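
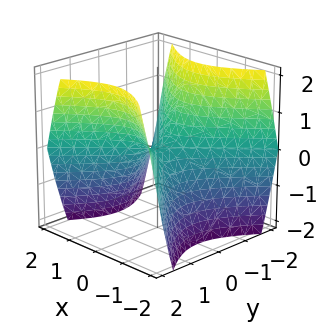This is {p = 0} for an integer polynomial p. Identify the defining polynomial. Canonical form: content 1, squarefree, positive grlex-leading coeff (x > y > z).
(a) The degree is 2 — a hyperbolic paraboloid; a quadric.
(b) Symmetries: it's symmetric under x → −x, forcing even powers of x; it's symmetric under y → −y, forcing even powers of y.
(c) Observable constraints: it meets the x-axis at x = 0 (among the integer gridlines); it crosses the y-axis at the gridline y = 0.
(d) Solving for integer coefficients yields p as stated.

x^2 - y^2 + z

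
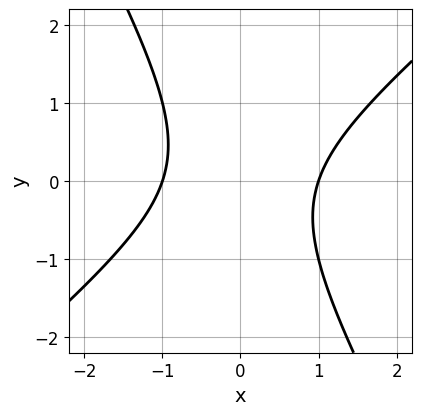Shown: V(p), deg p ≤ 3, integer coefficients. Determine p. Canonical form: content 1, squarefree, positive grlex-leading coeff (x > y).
3*x^2 - 2*x*y - 2*y^2 - 3

First, deg p = 2.
Then, checking where it meets the axes: the x-axis gridline crossings are at x ∈ {-1, 1}; it misses every integer gridline on the y-axis.
Finally, putting this together gives p.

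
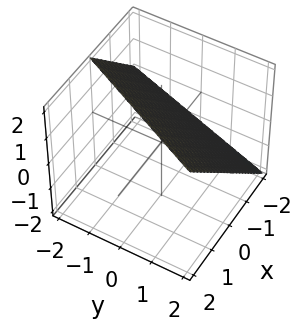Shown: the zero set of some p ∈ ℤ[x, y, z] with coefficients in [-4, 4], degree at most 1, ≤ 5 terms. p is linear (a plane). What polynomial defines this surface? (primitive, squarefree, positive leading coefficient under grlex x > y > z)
First, deg p = 1. The surface is flat (a plane).
Then, from the visible intercepts: it meets the y-axis at y = 2 (among the integer gridlines); it meets the x-axis at x = -1 (among the integer gridlines); one z-axis crossing is at z = 1.
Finally, matching integer coefficients to the picture gives p.

2*x - y - 2*z + 2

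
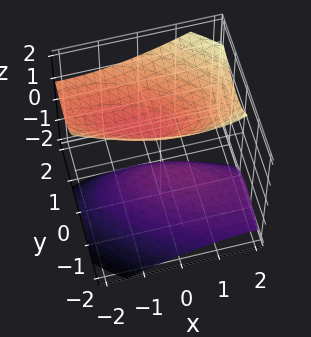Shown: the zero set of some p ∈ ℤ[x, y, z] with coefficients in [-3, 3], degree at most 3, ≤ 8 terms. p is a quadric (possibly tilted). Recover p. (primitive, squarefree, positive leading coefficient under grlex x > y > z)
I count 2 distinct pieces.
deg p = 2.
Against the integer gridlines: it misses every integer gridline on the y-axis; the surface avoids every integer x-axis point in the box.
Matching integer coefficients to the picture gives p.

x^2 + 2*x*y + 3*y^2 - 3*y*z - 2*z^2 + 1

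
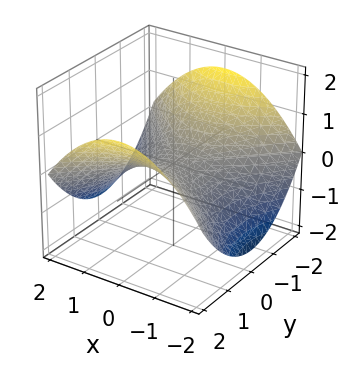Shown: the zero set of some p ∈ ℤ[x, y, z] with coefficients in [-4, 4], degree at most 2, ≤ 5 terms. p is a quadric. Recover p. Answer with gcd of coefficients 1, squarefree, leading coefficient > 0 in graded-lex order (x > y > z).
First, degree: a hyperbolic paraboloid; a quadric, so deg p = 2.
Next, symmetries: mirror symmetry x ↦ −x ⇒ only even powers of x; the y ↦ −y reflection is a symmetry, so y appears only in even powers.
Next, against the integer gridlines: it crosses the y-axis at the gridline y = 0; one z-axis crossing is at z = 0; it crosses the x-axis at the gridline x = 0.
Finally, together with the visible shape, these determine p as stated.

x^2 - y^2 + 3*z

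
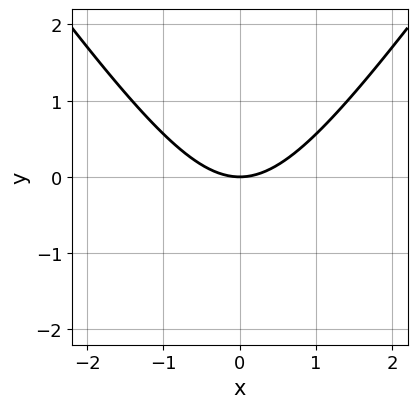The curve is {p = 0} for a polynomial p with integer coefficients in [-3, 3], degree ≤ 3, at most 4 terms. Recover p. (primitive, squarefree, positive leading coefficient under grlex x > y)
2*x^2 - y^2 - 3*y

1. Degree: the shape is more complex than any degree-1 curve, so deg p = 2.
2. Symmetries: it's symmetric under x → −x, forcing even powers of x.
3. Observable constraints: it meets the x-axis at x = 0 (among the integer gridlines); it crosses the y-axis at the gridline y = 0.
4. Matching integer coefficients to the picture gives p.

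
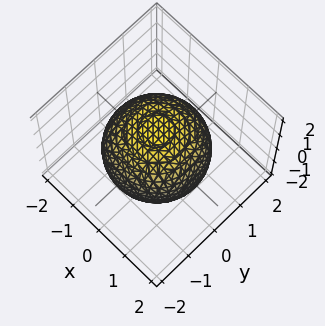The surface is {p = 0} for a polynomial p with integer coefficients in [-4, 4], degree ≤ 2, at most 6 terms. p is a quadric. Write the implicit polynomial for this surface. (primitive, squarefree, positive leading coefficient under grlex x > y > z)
x^2 + y^2 + z^2 - 2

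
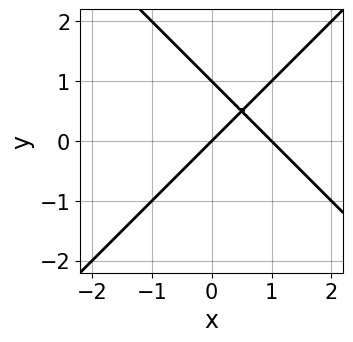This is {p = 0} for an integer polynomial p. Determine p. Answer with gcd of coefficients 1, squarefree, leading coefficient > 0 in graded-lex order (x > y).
1. Degree: no degree-1 curve has this shape, so deg p = 2.
2. Reading off the gridlines: among the integer gridlines, it crosses the y-axis at y ∈ {0, 1}; among the integer gridlines, it crosses the x-axis at x ∈ {0, 1}.
3. The integer polynomial consistent with all of this is the stated p.

x^2 - y^2 - x + y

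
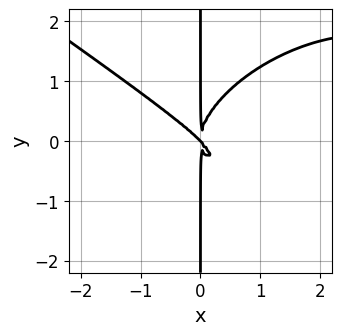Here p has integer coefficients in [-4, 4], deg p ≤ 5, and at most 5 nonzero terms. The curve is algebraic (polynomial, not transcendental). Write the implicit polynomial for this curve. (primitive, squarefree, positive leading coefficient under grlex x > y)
x^4 + 3*x*y^3 - 3*x^3 - 3*x^2*y

The degree is 4 — no degree-3 curve has this shape.
Observable constraints: it crosses the x-axis at the gridline x = 0; the visible y-axis segment lies entirely on the curve.
These observations pin down the coefficients.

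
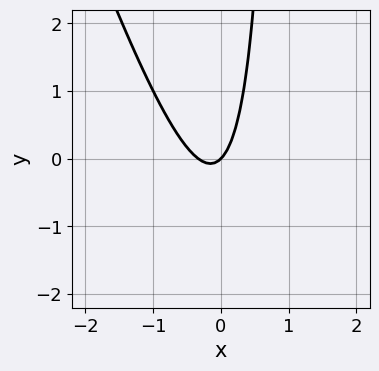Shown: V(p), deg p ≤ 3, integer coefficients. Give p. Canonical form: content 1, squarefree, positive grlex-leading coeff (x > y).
3*x^2 + x*y + x - y

First, the degree is 2 — a generic line meets the curve in up to 2 points.
Next, observable constraints: it meets the y-axis at y = 0 (among the integer gridlines); one x-axis crossing is at x = 0.
Finally, together with the visible shape, these determine p as stated.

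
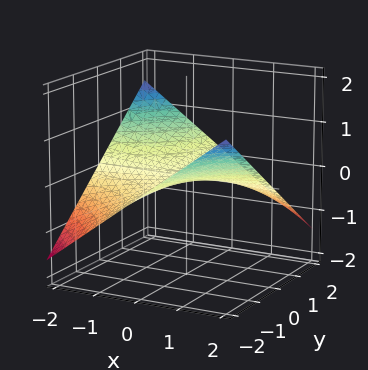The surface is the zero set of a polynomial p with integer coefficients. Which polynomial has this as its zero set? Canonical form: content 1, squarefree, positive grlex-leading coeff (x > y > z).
The degree is 2 — a hyperbolic paraboloid; a quadric.
From the visible intercepts: every point of the x-axis in the box is on the surface; every point of the y-axis in the box is on the surface; one z-axis crossing is at z = 0.
The integer polynomial consistent with all of this is the stated p.

x*y + 3*z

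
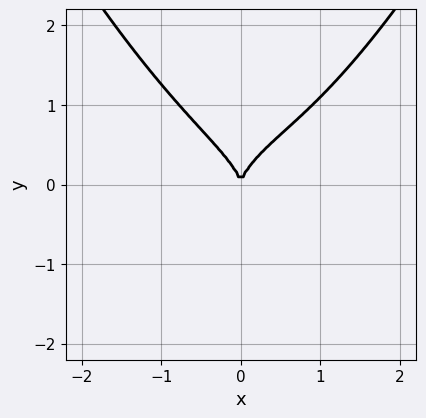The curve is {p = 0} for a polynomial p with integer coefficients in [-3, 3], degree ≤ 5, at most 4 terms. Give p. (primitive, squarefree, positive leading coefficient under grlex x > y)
First, the degree is 4 — a generic line meets the curve in up to 4 points.
Next, checking where it meets the axes: one y-axis crossing is at y = 0; it crosses the x-axis at the gridline x = 0.
Finally, these observations pin down the coefficients.

2*x^4 - x^3 - 3*y^3 + 3*x^2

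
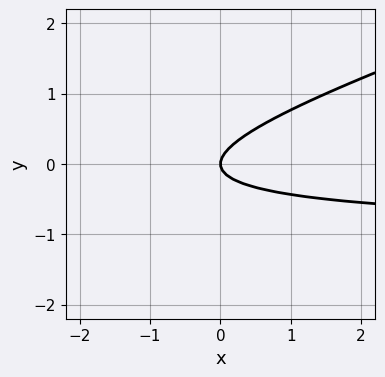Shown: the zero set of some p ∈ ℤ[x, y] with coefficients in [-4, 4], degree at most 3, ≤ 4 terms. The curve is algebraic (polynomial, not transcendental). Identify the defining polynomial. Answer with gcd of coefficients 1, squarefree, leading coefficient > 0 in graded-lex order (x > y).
1. The degree is 2 — a generic line meets the curve in up to 2 points.
2. From the visible intercepts: one y-axis crossing is at y = 0; one x-axis crossing is at x = 0.
3. Assembling these constraints gives the stated polynomial.

x*y - 3*y^2 + x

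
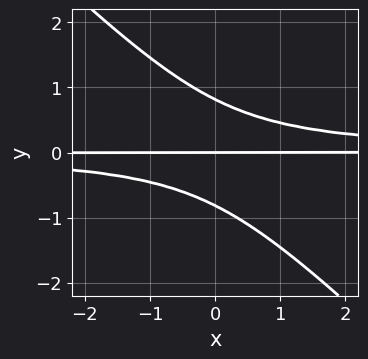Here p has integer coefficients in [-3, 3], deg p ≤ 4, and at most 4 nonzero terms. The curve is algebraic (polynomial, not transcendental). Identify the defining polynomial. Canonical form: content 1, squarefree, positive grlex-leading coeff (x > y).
(a) The degree is 3 — a generic line meets the curve in up to 3 points.
(b) From the axis intercepts and sections: the visible x-axis segment lies entirely on the curve; it meets the y-axis at y = 0 (among the integer gridlines).
(c) These observations pin down the coefficients.

3*x*y^2 + 3*y^3 - 2*y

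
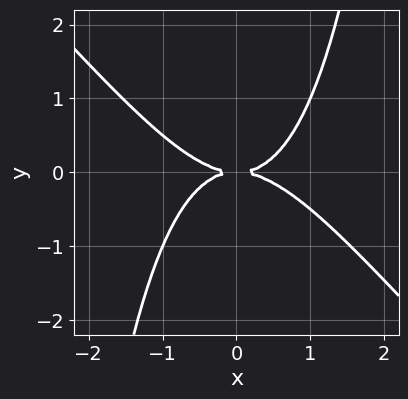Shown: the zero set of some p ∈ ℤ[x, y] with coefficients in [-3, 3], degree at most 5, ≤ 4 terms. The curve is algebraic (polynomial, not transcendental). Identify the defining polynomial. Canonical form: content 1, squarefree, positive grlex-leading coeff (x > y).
First, the degree is 4 — no degree-3 curve has this shape.
Then, from the visible intercepts: one x-axis crossing is at x = 0; it crosses the y-axis at the gridline y = 0.
Finally, fitting integer coefficients to these (and the overall shape) gives p.

x^4 + x^3*y - 2*y^2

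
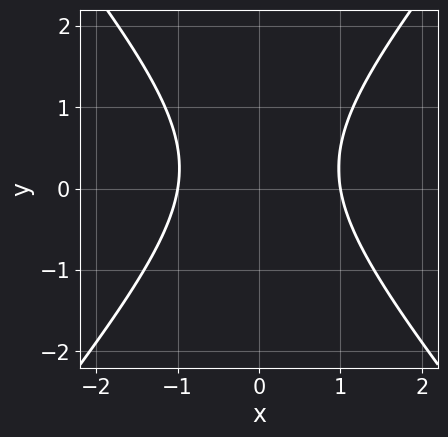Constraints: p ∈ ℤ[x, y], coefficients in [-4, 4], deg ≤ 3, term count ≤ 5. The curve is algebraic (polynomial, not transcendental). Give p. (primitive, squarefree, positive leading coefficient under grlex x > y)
3*x^2 - 2*y^2 + y - 3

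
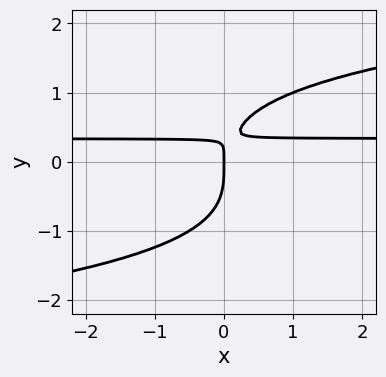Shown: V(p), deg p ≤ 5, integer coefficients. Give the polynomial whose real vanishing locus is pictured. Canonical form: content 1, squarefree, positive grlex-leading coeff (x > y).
2*y^4 - 3*x*y + x

First, the degree is 4 — no degree-3 curve has this shape.
Then, checking where it meets the axes: it meets the x-axis at x = 0 (among the integer gridlines); it meets the y-axis at y = 0 (among the integer gridlines).
Finally, assembling these constraints gives the stated polynomial.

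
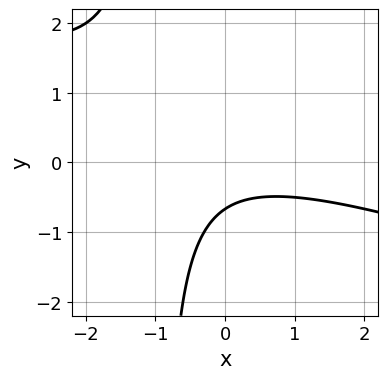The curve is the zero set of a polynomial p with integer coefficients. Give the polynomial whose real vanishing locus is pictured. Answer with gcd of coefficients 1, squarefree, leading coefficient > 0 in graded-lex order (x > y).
First, deg p = 2. The shape is more complex than any degree-1 curve.
Next, reading off the gridlines: no x-intercept at any integer in the box.
Finally, matching integer coefficients to the picture gives p.

x^2 + 3*x*y + 3*y + 2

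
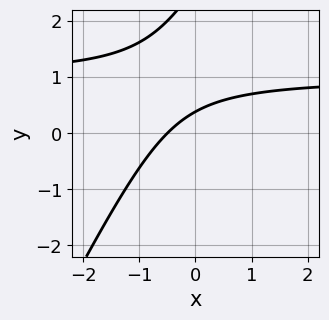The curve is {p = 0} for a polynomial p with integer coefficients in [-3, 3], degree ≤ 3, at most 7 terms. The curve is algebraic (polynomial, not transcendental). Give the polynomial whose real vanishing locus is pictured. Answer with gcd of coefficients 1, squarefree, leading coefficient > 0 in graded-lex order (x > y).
2*x*y - y^2 - 2*x + 3*y - 1

1. Degree: the shape is more complex than any degree-1 curve, so deg p = 2.
2. Putting this together gives p.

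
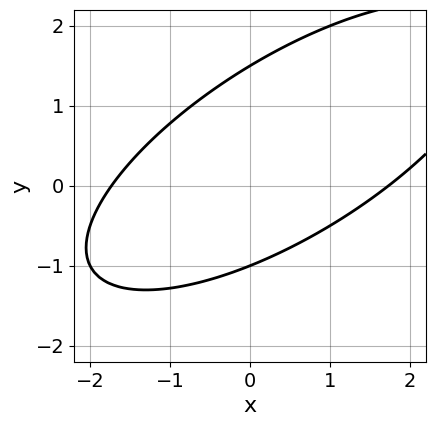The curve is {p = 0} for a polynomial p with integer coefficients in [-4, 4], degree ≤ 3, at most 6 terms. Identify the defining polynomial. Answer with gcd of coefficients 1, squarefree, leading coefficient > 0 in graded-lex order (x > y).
x^2 - 2*x*y + 2*y^2 - y - 3

deg p = 2. A generic line meets the curve in up to 2 points.
Checking where it meets the axes: it crosses the y-axis at the gridline y = -1.
Matching integer coefficients to the picture gives p.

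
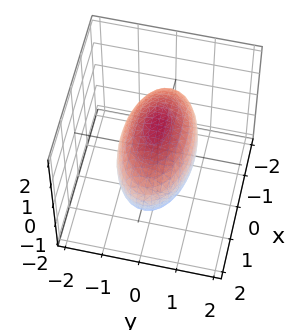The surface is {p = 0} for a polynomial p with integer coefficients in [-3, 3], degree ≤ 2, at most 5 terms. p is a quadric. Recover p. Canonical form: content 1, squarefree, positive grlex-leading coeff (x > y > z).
x^2 + 3*y^2 + 2*z^2 - 3

deg p = 2.
Symmetries: it's symmetric under y → −y, forcing even powers of y; the x ↦ −x reflection is a symmetry, so x appears only in even powers; the z ↦ −z reflection is a symmetry, so z appears only in even powers.
From the visible intercepts: among the integer gridlines, it crosses the y-axis at y ∈ {-1, 1}.
The integer polynomial consistent with all of this is the stated p.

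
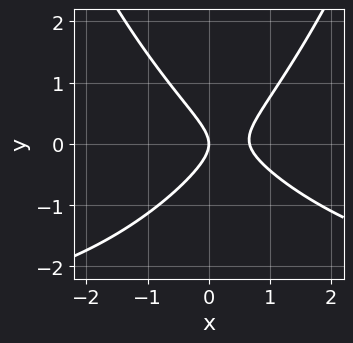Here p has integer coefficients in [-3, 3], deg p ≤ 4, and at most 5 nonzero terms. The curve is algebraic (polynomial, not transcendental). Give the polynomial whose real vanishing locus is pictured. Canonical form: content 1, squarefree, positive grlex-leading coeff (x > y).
First, the degree is 3 — a generic line meets the curve in up to 3 points.
Next, checking where it meets the axes: it meets the x-axis at x = 0 (among the integer gridlines); it crosses the y-axis at the gridline y = 0.
Finally, the integer polynomial consistent with all of this is the stated p.

x^2*y + 3*x^2 - 3*y^2 - 2*x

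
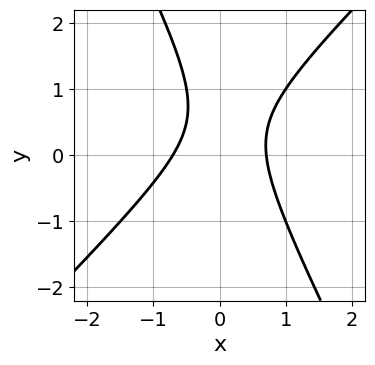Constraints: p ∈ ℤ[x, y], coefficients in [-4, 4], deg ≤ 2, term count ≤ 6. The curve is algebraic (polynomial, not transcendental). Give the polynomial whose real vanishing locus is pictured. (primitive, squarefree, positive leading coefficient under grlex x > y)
2*x^2 - x*y - y^2 + y - 1

1. The degree is 2 — a generic line meets the curve in up to 2 points.
2. From the visible intercepts: no y-intercept at any integer in the box.
3. Solving for integer coefficients yields p as stated.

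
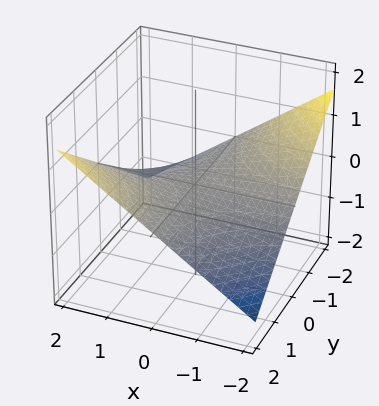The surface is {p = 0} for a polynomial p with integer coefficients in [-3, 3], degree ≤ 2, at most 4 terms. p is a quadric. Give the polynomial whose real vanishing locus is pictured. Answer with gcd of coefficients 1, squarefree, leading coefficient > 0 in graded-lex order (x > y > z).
First, degree: a hyperbolic paraboloid; a quadric, so deg p = 2.
Next, observable constraints: every point of the x-axis in the box is on the surface; every point of the y-axis in the box is on the surface.
Finally, fitting integer coefficients to these (and the overall shape) gives p.

x*y - 3*z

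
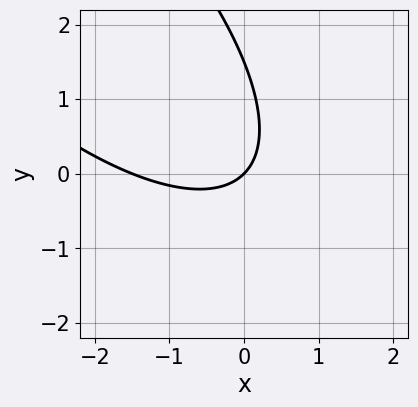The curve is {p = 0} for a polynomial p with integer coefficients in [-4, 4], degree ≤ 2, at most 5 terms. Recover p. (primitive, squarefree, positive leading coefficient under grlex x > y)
(a) Degree: no degree-1 curve has this shape, so deg p = 2.
(b) From the axis intercepts and sections: it meets the y-axis at y = 0 (among the integer gridlines); it meets the x-axis at x = 0 (among the integer gridlines).
(c) Together with the visible shape, these determine p as stated.

2*x^2 + 3*x*y + 2*y^2 + 3*x - 3*y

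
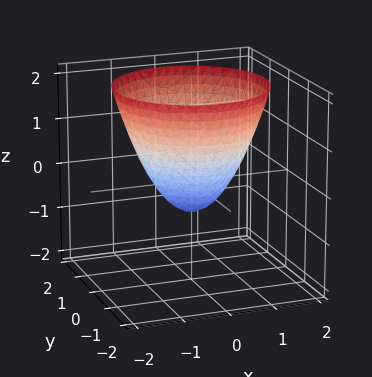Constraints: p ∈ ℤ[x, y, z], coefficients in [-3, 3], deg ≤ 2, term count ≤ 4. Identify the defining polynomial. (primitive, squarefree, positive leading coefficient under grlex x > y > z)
3*x^2 + 3*y^2 - 3*z - 2

1. The degree is 2 — the shape is more complex than any degree-1 surface.
2. Symmetry: every cross-section ⟂ z is a circle, so x, y appear only via x² + y².
3. Reading off the gridlines: a circular section at z = 0 has radius between 0 and 1.
4. These observations pin down the coefficients.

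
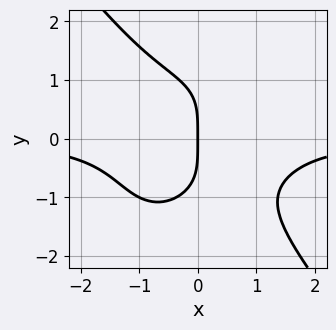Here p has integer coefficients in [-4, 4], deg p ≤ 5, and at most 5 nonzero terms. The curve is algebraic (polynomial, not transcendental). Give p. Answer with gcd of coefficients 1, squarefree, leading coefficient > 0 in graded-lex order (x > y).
(a) deg p = 4. A generic line meets the curve in up to 4 points.
(b) From the visible intercepts: one x-axis crossing is at x = 0; one y-axis crossing is at y = 0.
(c) Assembling these constraints gives the stated polynomial.

2*x^3*y + y^4 + 3*x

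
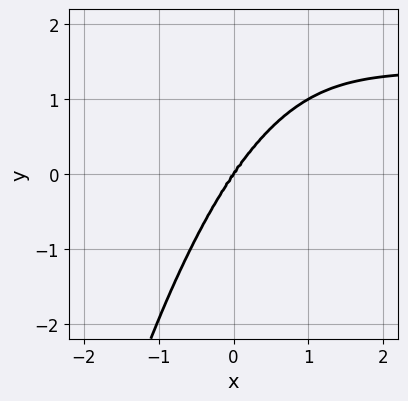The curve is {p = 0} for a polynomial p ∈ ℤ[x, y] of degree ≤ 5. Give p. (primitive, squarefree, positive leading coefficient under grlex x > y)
2*x^3*y + x^2*y^2 - 3*x^3 - 3*x*y^2 + 3*y^3

Degree: no degree-3 curve has this shape, so deg p = 4.
Reading off the gridlines: it crosses the y-axis at the gridline y = 0; one x-axis crossing is at x = 0.
Putting this together gives p.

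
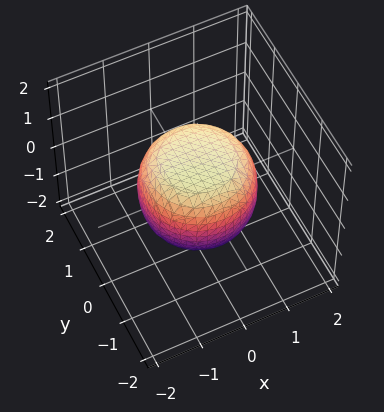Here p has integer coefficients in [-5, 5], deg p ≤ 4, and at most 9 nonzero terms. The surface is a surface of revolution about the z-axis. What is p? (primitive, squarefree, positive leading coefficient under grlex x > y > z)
1. Degree: no degree-3 surface has this shape, so deg p = 4.
2. Symmetry: the surface is invariant under rotation about z: p = q(x² + y², z).
3. Reading off the gridlines: among the integer gridlines, it crosses the z-axis at z ∈ {-1, 1}; a circular section at z = 1 has radius between 0 and 1.
4. Fitting integer coefficients to these (and the overall shape) gives p.

2*x^4 + 4*x^2*y^2 + 2*y^4 - x^2 - y^2 + 3*z^2 - 3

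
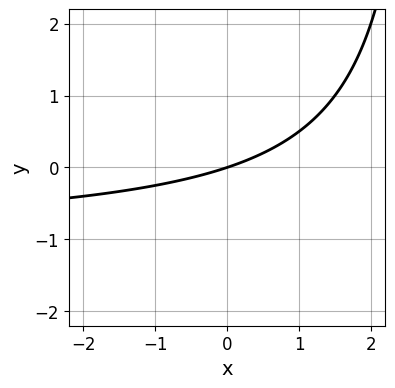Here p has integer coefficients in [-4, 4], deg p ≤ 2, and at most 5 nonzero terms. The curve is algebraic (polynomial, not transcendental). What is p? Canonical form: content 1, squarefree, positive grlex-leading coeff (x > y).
The degree is 2 — the shape is more complex than any degree-1 curve.
Observable constraints: one x-axis crossing is at x = 0; it crosses the y-axis at the gridline y = 0.
Assembling these constraints gives the stated polynomial.

x*y + x - 3*y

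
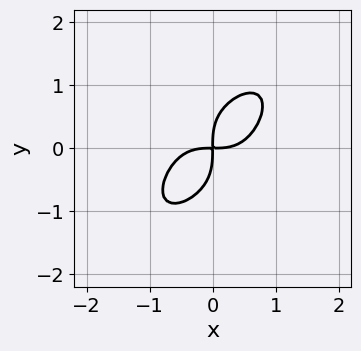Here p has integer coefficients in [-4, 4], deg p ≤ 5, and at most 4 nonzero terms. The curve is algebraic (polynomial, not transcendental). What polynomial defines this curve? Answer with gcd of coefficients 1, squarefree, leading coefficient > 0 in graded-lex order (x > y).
3*x^4 + 2*y^4 - 3*x*y

deg p = 4. A generic line meets the curve in up to 4 points.
Solving for integer coefficients yields p as stated.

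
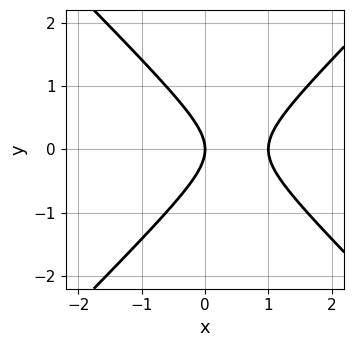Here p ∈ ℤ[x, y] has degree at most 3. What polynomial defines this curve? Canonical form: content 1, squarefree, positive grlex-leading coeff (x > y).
x^2 - y^2 - x

deg p = 2.
Symmetries: the y ↦ −y reflection is a symmetry, so y appears only in even powers.
Reading off the gridlines: one y-axis crossing is at y = 0; the x-axis gridline crossings are at x ∈ {0, 1}.
Solving for integer coefficients yields p as stated.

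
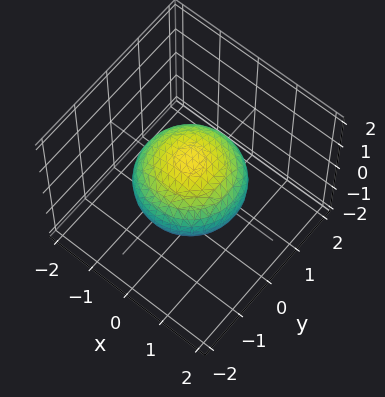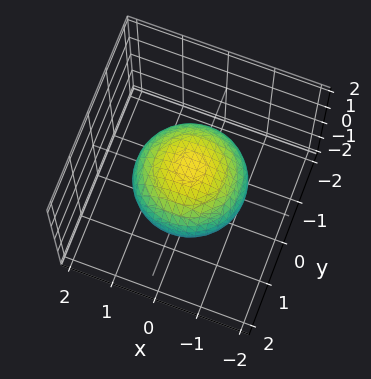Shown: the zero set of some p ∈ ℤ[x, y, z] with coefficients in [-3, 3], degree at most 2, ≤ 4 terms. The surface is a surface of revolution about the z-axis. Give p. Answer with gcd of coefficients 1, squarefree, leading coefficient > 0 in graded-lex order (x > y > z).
1. The degree is 2 — the shape is more complex than any degree-1 surface.
2. Symmetries: the z-axis is an axis of rotation, so x and y enter only as x² + y².
3. Checking where it meets the axes: a circular section at z = 0 has radius between 1 and 2; the z-axis gridline crossings are at z ∈ {-1, 1}.
4. These observations pin down the coefficients.

2*x^2 + 2*y^2 + 3*z^2 - 3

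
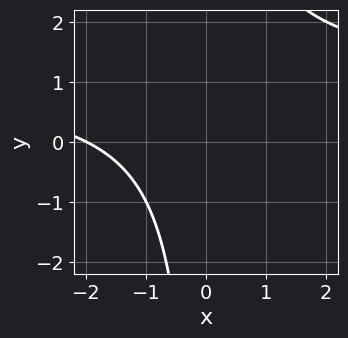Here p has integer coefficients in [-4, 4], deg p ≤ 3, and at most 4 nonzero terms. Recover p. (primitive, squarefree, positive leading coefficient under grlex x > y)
x*y - x - 2

First, the degree is 2 — the shape is more complex than any degree-1 curve.
Then, from the visible intercepts: it meets the x-axis at x = -2 (among the integer gridlines); the curve avoids every integer y-axis point in the box.
Finally, solving for integer coefficients yields p as stated.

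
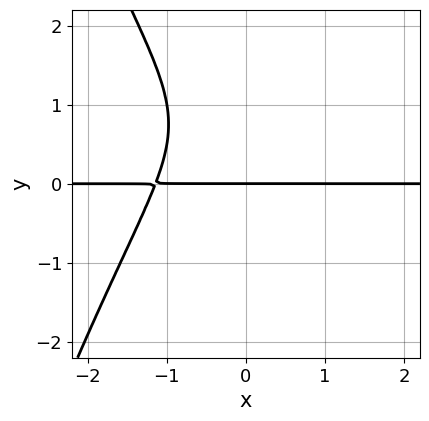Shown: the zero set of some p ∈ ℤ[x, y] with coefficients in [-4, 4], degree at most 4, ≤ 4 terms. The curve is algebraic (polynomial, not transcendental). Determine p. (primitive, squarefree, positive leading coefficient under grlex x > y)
1. deg p = 4. A generic line meets the curve in up to 4 points.
2. From the visible intercepts: the visible x-axis segment lies entirely on the curve; one y-axis crossing is at y = 0.
3. Solving for integer coefficients yields p as stated.

2*x^3*y + 2*y^3 - 3*y^2 + 3*y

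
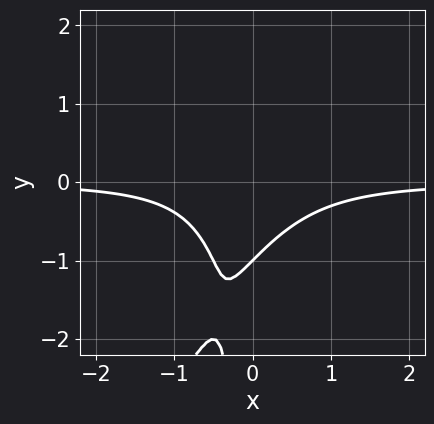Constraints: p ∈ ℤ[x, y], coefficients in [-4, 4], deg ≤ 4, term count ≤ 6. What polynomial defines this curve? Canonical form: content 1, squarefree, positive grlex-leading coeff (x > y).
(a) Degree: a generic line meets the curve in up to 3 points, so deg p = 3.
(b) Checking where it meets the axes: it misses every integer gridline on the x-axis; one y-axis crossing is at y = -1.
(c) Fitting integer coefficients to these (and the overall shape) gives p.

2*x^2*y - x*y^2 + y + 1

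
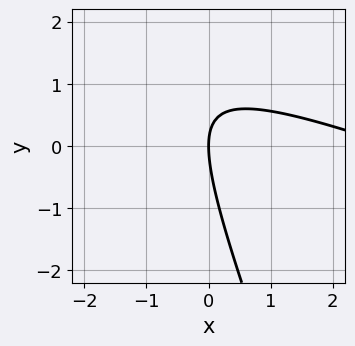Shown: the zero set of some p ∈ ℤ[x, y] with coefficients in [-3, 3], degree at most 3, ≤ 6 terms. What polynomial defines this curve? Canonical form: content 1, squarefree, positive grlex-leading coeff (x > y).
1. deg p = 2. A generic line meets the curve in up to 2 points.
2. Against the integer gridlines: one x-axis crossing is at x = 0; one y-axis crossing is at y = 0.
3. These observations pin down the coefficients.

x^2 + 3*x*y + y^2 - 3*x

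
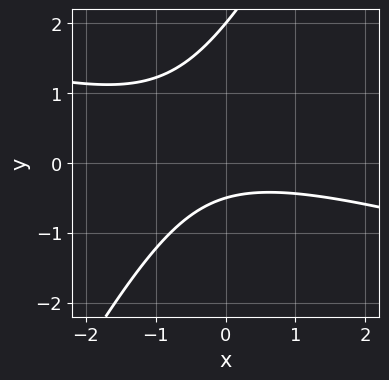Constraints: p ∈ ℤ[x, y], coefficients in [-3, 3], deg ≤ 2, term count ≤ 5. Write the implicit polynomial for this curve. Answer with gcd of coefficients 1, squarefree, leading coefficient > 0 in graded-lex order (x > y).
x^2 + 3*x*y - 2*y^2 + 3*y + 2

1. Degree: no degree-1 curve has this shape, so deg p = 2.
2. Reading off the gridlines: it misses every integer gridline on the x-axis; it meets the y-axis at y = 2 (among the integer gridlines).
3. Solving for integer coefficients yields p as stated.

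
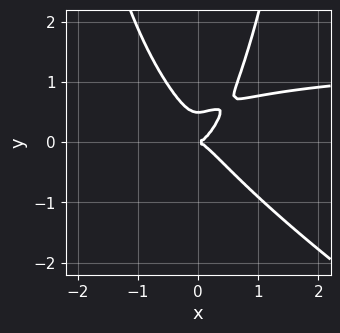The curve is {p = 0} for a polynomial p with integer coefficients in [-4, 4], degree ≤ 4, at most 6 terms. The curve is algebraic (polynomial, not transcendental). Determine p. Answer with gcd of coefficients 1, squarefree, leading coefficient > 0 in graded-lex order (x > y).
(a) Degree: the shape is more complex than any degree-3 curve, so deg p = 4.
(b) From the axis intercepts and sections: it meets the x-axis at x = 0 (among the integer gridlines); it meets the y-axis at y = 0 (among the integer gridlines).
(c) Putting this together gives p.

2*x^3*y + 3*x^2*y^2 - 3*x^3 - 2*y^3 + y^2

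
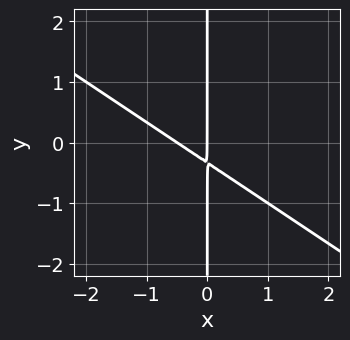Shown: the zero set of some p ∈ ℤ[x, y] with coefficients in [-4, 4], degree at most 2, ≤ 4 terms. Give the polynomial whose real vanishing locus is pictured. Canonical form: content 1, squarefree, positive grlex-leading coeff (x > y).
2*x^2 + 3*x*y + x

(a) Degree: the shape is more complex than any degree-1 curve, so deg p = 2.
(b) Against the integer gridlines: it crosses the x-axis at the gridline x = 0; every point of the y-axis in the box is on the curve.
(c) Assembling these constraints gives the stated polynomial.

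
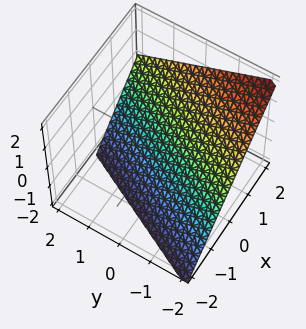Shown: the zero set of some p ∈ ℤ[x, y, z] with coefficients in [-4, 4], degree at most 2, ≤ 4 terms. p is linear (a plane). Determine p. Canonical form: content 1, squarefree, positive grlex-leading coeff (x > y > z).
2*x - y - 2*z - 2

First, degree: every cross-section is a straight line — this is a plane, so deg p = 1.
Next, from the visible intercepts: it crosses the y-axis at the gridline y = -2; one z-axis crossing is at z = -1; one x-axis crossing is at x = 1.
Finally, these observations pin down the coefficients.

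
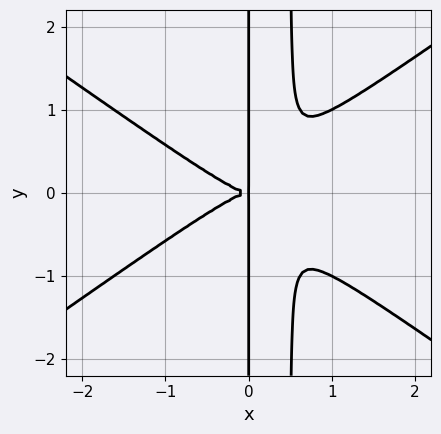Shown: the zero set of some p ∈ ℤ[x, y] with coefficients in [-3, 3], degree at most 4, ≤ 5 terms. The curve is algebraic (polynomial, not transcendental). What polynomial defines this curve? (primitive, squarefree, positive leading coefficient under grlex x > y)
(a) Degree: no degree-3 curve has this shape, so deg p = 4.
(b) Symmetries: mirror symmetry y ↦ −y ⇒ only even powers of y.
(c) From the axis intercepts and sections: the visible y-axis segment lies entirely on the curve.
(d) Fitting integer coefficients to these (and the overall shape) gives p.

x^4 - 2*x^2*y^2 + x*y^2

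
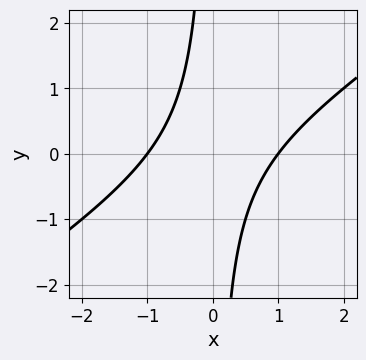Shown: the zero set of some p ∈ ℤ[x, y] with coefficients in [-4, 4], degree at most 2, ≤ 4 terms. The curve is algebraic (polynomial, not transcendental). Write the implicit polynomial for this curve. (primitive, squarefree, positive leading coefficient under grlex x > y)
Degree: a generic line meets the curve in up to 2 points, so deg p = 2.
From the visible intercepts: among the integer gridlines, it crosses the x-axis at x ∈ {-1, 1}; it misses every integer gridline on the y-axis.
Solving for integer coefficients yields p as stated.

2*x^2 - 3*x*y - 2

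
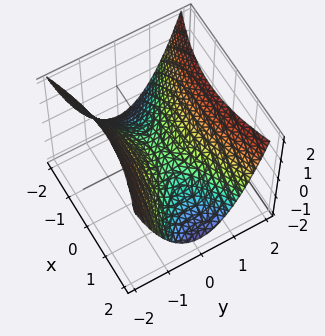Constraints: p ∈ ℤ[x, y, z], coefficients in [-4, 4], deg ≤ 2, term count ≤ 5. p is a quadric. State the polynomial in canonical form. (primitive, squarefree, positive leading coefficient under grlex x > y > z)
1. Degree: a saddle surface; a quadric, so deg p = 2.
2. Symmetries: the y ↦ −y reflection is a symmetry, so y appears only in even powers; the x ↦ −x reflection is a symmetry, so x appears only in even powers.
3. From the visible intercepts: it crosses the y-axis at the gridline y = 0; one x-axis crossing is at x = 0; it crosses the z-axis at the gridline z = 0.
4. Together with the visible shape, these determine p as stated.

x^2 - 3*y^2 + 3*z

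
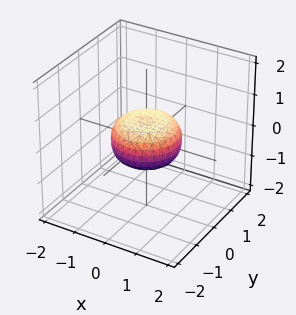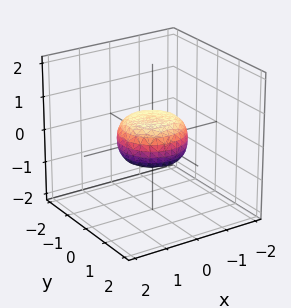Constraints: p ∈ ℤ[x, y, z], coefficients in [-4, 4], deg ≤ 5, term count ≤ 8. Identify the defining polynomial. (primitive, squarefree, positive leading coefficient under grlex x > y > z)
The degree is 4 — a generic line meets the surface in up to 4 points.
Symmetries: rotational symmetry about the z-axis ⇒ p depends on x, y only through x² + y².
Against the integer gridlines: a circular section at z = 0 has radius exactly 1; the x-axis gridline crossings are at x ∈ {-1, 1}; among the integer gridlines, it crosses the y-axis at y ∈ {-1, 1}.
Together with the visible shape, these determine p as stated.

2*x^4 + 4*x^2*y^2 + 2*y^4 - x^2 - y^2 + 3*z^2 - 1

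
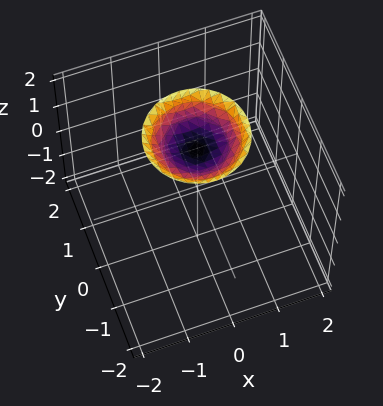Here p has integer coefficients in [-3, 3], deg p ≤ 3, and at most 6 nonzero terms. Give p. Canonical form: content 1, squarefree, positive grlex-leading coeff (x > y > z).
deg p = 2. The shape is more complex than any degree-1 surface.
Symmetries: the surface is invariant under rotation about z: p = q(x² + y², z).
Checking where it meets the axes: the surface avoids every integer y-axis point in the box; it misses every integer gridline on the x-axis.
Matching integer coefficients to the picture gives p.

x^2 + y^2 - 2*z + 3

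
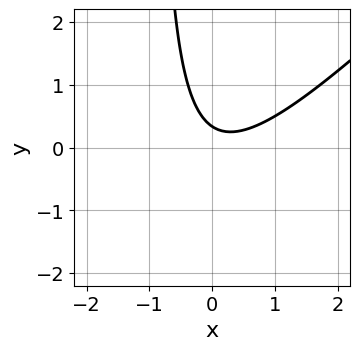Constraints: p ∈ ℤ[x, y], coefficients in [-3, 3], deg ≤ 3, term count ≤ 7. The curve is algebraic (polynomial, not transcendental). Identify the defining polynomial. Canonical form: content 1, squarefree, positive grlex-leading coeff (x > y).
1. deg p = 2.
2. Observable constraints: the curve avoids every integer x-axis point in the box.
3. Fitting integer coefficients to these (and the overall shape) gives p.

3*x^2 - 3*x*y - x - 3*y + 1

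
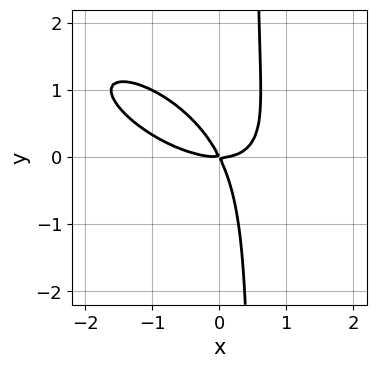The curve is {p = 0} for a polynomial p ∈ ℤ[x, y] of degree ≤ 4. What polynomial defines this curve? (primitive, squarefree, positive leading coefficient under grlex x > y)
1. The degree is 3 — the shape is more complex than any degree-2 curve.
2. Reading off the gridlines: it crosses the y-axis at the gridline y = 0; it crosses the x-axis at the gridline x = 0.
3. Fitting integer coefficients to these (and the overall shape) gives p.

x^3 + 2*x^2*y + 2*x*y^2 - 2*x*y - y^2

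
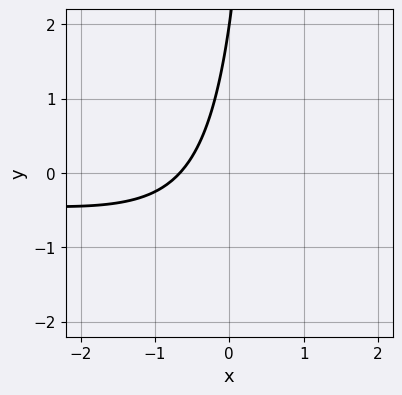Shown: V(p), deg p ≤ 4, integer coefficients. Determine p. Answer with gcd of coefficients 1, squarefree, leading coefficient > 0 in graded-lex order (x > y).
x^2*y - 2*x*y - 3*x + y - 2

The degree is 3 — a generic line meets the curve in up to 3 points.
Observable constraints: it meets the y-axis at y = 2 (among the integer gridlines).
Together with the visible shape, these determine p as stated.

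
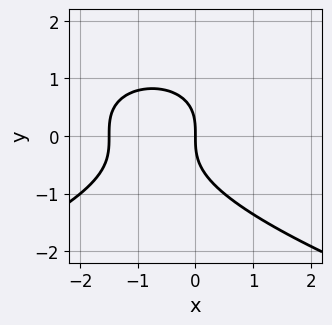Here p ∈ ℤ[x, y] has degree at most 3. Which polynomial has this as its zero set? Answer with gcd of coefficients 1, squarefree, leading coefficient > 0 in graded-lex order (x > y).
(a) Degree: a generic line meets the curve in up to 3 points, so deg p = 3.
(b) From the axis intercepts and sections: it meets the y-axis at y = 0 (among the integer gridlines); it crosses the x-axis at the gridline x = 0.
(c) Solving for integer coefficients yields p as stated.

2*y^3 + 2*x^2 + 3*x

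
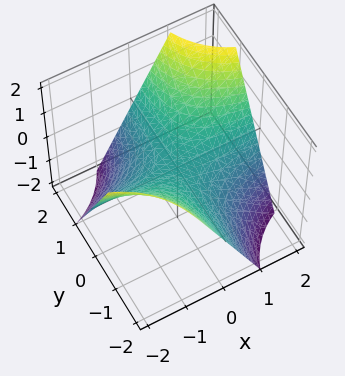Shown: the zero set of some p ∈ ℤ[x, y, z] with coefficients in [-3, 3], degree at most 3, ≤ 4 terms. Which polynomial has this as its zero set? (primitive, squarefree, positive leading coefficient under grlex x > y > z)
First, degree: a saddle surface; a quadric, so deg p = 2.
Next, reading off the gridlines: every point of the y-axis in the box is on the surface; it meets the z-axis at z = 0 (among the integer gridlines); the visible x-axis segment lies entirely on the surface.
Finally, solving for integer coefficients yields p as stated.

x*y - z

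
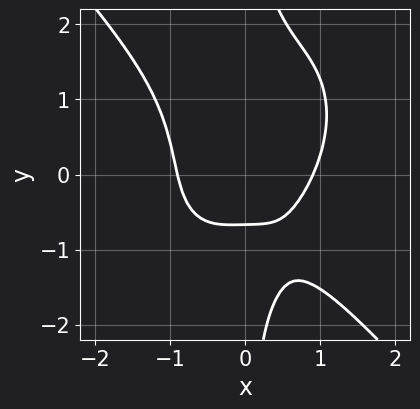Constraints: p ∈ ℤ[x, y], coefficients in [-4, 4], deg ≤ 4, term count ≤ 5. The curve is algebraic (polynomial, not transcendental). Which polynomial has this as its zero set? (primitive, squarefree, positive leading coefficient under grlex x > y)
The degree is 4 — a generic line meets the curve in up to 4 points.
Matching integer coefficients to the picture gives p.

3*x^4 + 2*x*y^3 - x*y - 3*y - 2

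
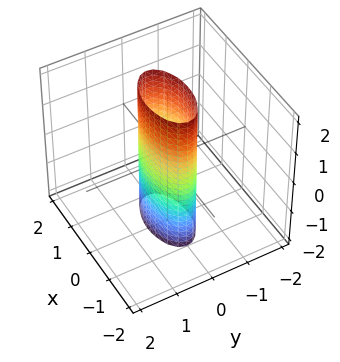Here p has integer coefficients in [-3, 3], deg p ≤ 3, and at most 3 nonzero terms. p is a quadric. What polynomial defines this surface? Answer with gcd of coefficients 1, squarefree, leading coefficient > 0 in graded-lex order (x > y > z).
x^2 + 3*y^2 - 1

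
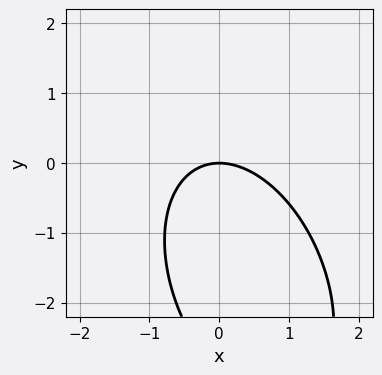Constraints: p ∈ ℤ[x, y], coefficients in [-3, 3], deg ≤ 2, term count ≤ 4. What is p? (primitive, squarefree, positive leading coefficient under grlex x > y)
(a) deg p = 2. No degree-1 curve has this shape.
(b) From the axis intercepts and sections: it crosses the x-axis at the gridline x = 0; one y-axis crossing is at y = 0.
(c) Matching integer coefficients to the picture gives p.

2*x^2 + x*y + y^2 + 3*y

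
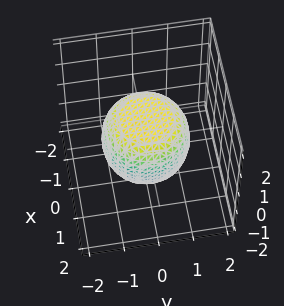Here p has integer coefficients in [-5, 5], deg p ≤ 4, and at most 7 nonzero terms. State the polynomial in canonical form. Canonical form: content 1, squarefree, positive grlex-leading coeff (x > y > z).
2*x^4 + 4*x^2*y^2 + 2*y^4 - x^2 - y^2 + 3*z^2 - 3

First, degree: no degree-3 surface has this shape, so deg p = 4.
Then, symmetries: rotational symmetry about the z-axis ⇒ p depends on x, y only through x² + y².
Then, from the visible intercepts: a circular section at z = 0 has radius between 1 and 2; among the integer gridlines, it crosses the z-axis at z ∈ {-1, 1}.
Finally, matching integer coefficients to the picture gives p.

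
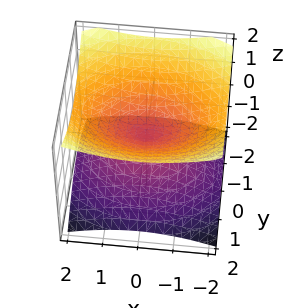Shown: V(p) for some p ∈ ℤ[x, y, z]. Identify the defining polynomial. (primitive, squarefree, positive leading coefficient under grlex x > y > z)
x^2 + 2*y^2 - 3*z^2

The degree is 2 — a double cone through the origin; a quadric.
Symmetries: mirror symmetry y ↦ −y ⇒ only even powers of y; mirror symmetry x ↦ −x ⇒ only even powers of x; mirror symmetry z ↦ −z ⇒ only even powers of z.
Observable constraints: one y-axis crossing is at y = 0; it crosses the z-axis at the gridline z = 0.
Matching integer coefficients to the picture gives p.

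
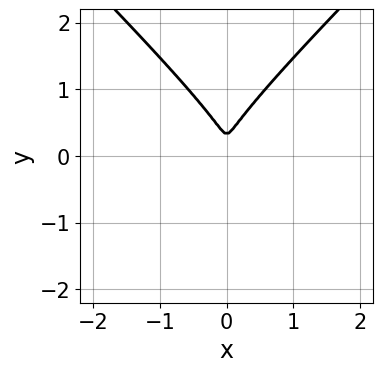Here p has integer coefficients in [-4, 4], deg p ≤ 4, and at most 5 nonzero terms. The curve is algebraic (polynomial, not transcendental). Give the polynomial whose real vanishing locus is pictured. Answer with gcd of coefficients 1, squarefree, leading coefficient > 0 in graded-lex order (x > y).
3*x^2*y - 3*y^3 + 3*x^2 + y^2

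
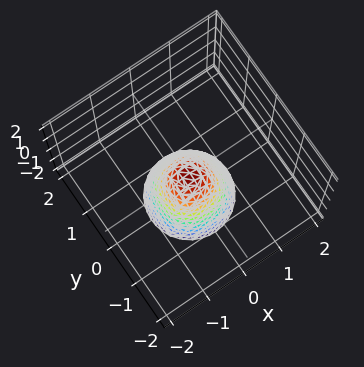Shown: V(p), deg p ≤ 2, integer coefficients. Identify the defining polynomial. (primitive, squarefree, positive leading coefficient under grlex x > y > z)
2*x^2 + 2*y^2 + z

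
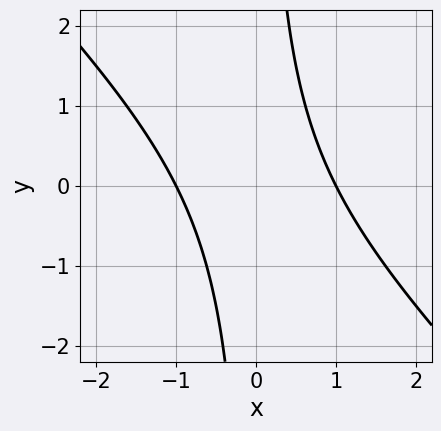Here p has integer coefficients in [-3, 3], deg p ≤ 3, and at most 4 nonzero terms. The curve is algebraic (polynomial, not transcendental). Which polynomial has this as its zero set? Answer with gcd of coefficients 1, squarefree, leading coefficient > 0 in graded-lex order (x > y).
x^2 + x*y - 1

(a) Degree: a generic line meets the curve in up to 2 points, so deg p = 2.
(b) From the visible intercepts: among the integer gridlines, it crosses the x-axis at x ∈ {-1, 1}; no y-intercept at any integer in the box.
(c) Putting this together gives p.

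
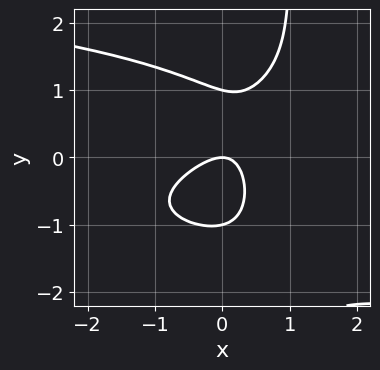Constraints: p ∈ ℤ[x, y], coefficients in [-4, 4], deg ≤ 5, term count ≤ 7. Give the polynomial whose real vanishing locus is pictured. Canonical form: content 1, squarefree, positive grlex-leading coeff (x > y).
1. Degree: no degree-3 curve has this shape, so deg p = 4.
2. From the visible intercepts: the y-axis gridline crossings are at y ∈ {-1, 0, 1}; it crosses the x-axis at the gridline x = 0.
3. Matching integer coefficients to the picture gives p.

2*x*y^3 - 2*y^3 + 3*x^2 - 3*x*y + 2*y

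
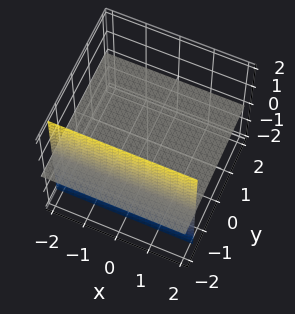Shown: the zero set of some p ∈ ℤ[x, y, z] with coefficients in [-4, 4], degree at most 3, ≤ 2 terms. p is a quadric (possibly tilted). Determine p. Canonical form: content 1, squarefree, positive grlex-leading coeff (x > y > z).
2*y*z + 3*z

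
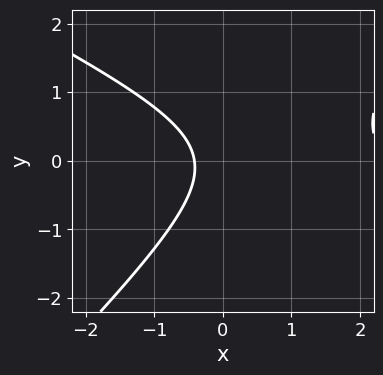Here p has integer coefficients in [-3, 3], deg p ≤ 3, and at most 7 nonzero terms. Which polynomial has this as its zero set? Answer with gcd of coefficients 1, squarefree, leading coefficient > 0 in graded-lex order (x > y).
x^2 + x*y - 2*y^2 - 2*x - 1

(a) Degree: the shape is more complex than any degree-1 curve, so deg p = 2.
(b) Against the integer gridlines: the curve avoids every integer y-axis point in the box.
(c) These observations pin down the coefficients.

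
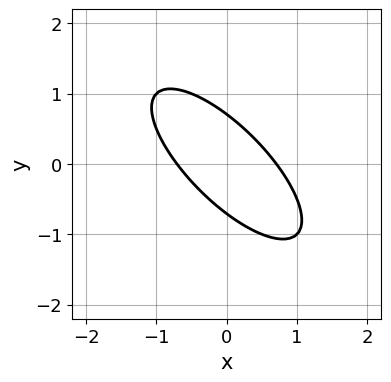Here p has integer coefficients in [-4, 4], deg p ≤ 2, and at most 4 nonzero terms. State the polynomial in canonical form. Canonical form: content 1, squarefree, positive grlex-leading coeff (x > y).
2*x^2 + 3*x*y + 2*y^2 - 1

1. Degree: a generic line meets the curve in up to 2 points, so deg p = 2.
2. The integer polynomial consistent with all of this is the stated p.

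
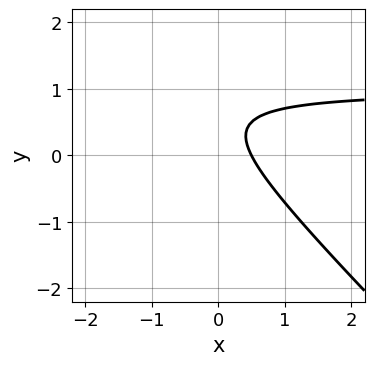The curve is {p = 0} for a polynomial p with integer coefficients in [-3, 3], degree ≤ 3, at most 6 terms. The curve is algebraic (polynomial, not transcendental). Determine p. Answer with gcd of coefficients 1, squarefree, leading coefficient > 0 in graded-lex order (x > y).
2*x*y + 2*y^2 - 2*x - 2*y + 1

1. Degree: no degree-1 curve has this shape, so deg p = 2.
2. Observable constraints: it misses every integer gridline on the y-axis.
3. These observations pin down the coefficients.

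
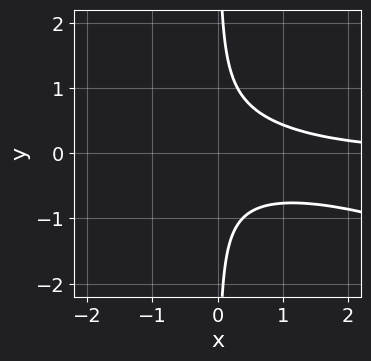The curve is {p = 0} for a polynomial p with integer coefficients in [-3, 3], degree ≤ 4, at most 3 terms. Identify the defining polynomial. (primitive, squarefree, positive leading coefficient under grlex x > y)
Degree: no degree-2 curve has this shape, so deg p = 3.
Checking where it meets the axes: no y-intercept at any integer in the box; the curve avoids every integer x-axis point in the box.
Putting this together gives p.

x^2*y + 3*x*y^2 - 1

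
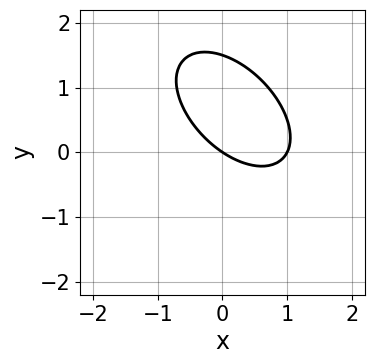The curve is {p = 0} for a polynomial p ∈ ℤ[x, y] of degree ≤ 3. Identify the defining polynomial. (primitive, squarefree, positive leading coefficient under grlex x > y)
2*x^2 + 2*x*y + 2*y^2 - 2*x - 3*y

First, deg p = 2.
Then, from the visible intercepts: one y-axis crossing is at y = 0; the x-axis gridline crossings are at x ∈ {0, 1}.
Finally, matching integer coefficients to the picture gives p.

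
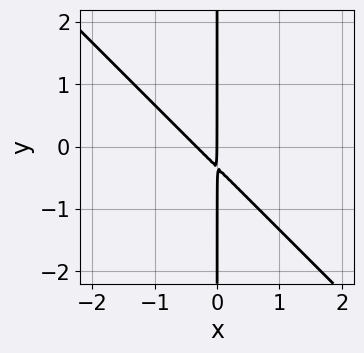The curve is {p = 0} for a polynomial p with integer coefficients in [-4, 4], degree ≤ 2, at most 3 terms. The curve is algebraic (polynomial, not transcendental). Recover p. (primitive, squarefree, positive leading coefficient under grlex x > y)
(a) Degree: no degree-1 curve has this shape, so deg p = 2.
(b) Checking where it meets the axes: it meets the x-axis at x = 0 (among the integer gridlines); the visible y-axis segment lies entirely on the curve.
(c) Assembling these constraints gives the stated polynomial.

3*x^2 + 3*x*y + x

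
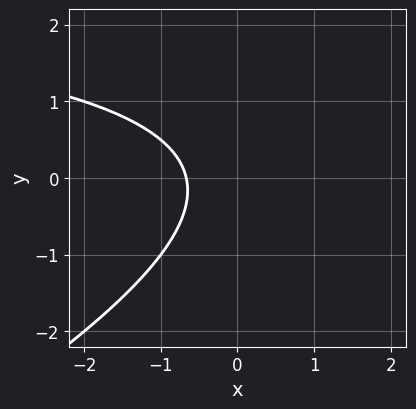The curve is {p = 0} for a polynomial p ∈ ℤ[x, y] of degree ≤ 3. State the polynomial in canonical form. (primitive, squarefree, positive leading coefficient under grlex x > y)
x*y - 2*y^2 - 3*x - 2

Degree: the shape is more complex than any degree-1 curve, so deg p = 2.
Reading off the gridlines: the curve avoids every integer y-axis point in the box.
Solving for integer coefficients yields p as stated.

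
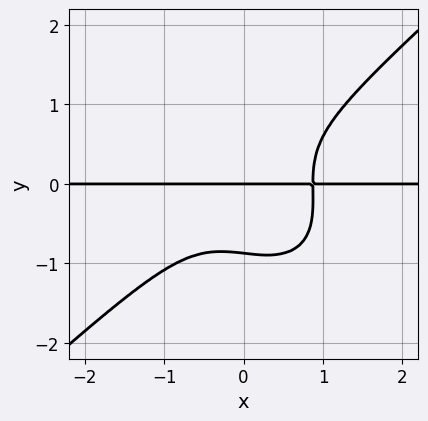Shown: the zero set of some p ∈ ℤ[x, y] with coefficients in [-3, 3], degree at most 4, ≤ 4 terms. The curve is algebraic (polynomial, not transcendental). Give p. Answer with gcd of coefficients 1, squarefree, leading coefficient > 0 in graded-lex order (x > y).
3*x^3*y - x*y^3 - 3*y^4 - 2*y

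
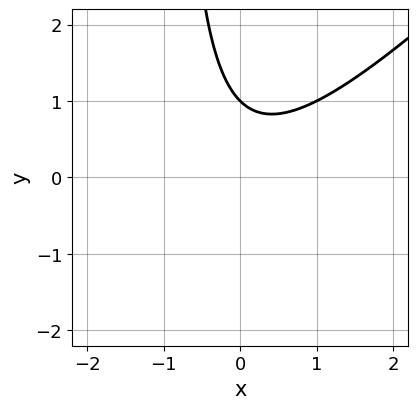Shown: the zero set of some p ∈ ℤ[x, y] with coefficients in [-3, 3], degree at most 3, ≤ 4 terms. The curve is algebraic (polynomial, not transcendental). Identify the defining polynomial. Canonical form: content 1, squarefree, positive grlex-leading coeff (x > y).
1. The degree is 2 — a generic line meets the curve in up to 2 points.
2. Checking where it meets the axes: the curve avoids every integer x-axis point in the box; it meets the y-axis at y = 1 (among the integer gridlines).
3. Fitting integer coefficients to these (and the overall shape) gives p.

x^2 - x*y - y + 1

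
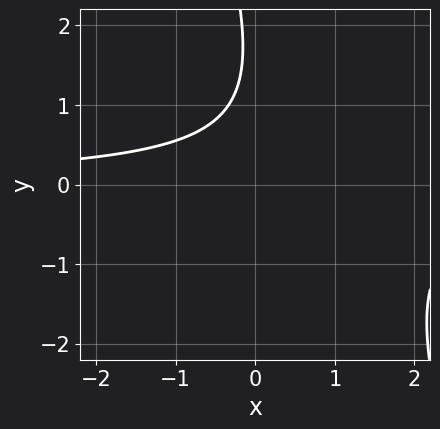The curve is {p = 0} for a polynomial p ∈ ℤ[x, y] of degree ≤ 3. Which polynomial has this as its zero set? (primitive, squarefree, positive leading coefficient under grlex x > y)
First, degree: no degree-1 curve has this shape, so deg p = 2.
Next, against the integer gridlines: no x-intercept at any integer in the box; it misses every integer gridline on the y-axis.
Finally, assembling these constraints gives the stated polynomial.

3*x*y + y^2 - 3*y + 3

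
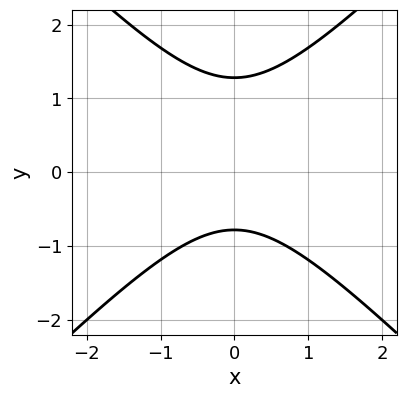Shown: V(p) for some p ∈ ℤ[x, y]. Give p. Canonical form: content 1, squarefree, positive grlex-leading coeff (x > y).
deg p = 2. No degree-1 curve has this shape.
Symmetries: mirror symmetry x ↦ −x ⇒ only even powers of x.
From the axis intercepts and sections: it misses every integer gridline on the x-axis.
Putting this together gives p.

2*x^2 - 2*y^2 + y + 2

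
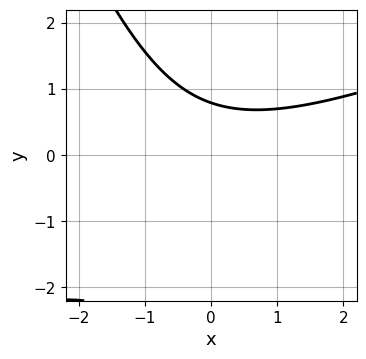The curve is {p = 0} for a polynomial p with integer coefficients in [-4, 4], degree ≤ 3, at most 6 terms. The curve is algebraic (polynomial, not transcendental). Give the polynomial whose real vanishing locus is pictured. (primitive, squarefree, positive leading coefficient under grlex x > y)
1. deg p = 2. No degree-1 curve has this shape.
2. From the axis intercepts and sections: it misses every integer gridline on the x-axis.
3. Solving for integer coefficients yields p as stated.

x^2 - 2*x*y - y^2 - 3*y + 3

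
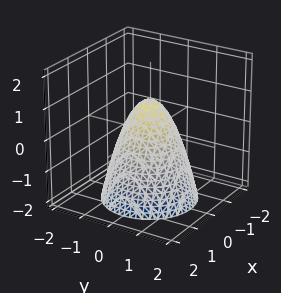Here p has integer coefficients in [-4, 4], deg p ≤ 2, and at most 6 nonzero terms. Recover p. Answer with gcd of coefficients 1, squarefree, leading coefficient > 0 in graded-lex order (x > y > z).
1. The degree is 2 — a generic line meets the surface in up to 2 points.
2. By symmetry, the surface is invariant under rotation about z: p = q(x² + y², z).
3. Against the integer gridlines: a circular section at z = -1 has radius between 1 and 2; one z-axis crossing is at z = 1.
4. These observations pin down the coefficients.

3*x^2 + 3*y^2 + 2*z - 2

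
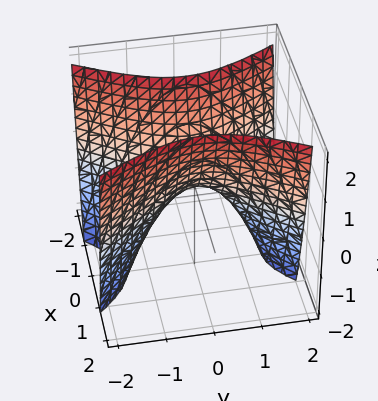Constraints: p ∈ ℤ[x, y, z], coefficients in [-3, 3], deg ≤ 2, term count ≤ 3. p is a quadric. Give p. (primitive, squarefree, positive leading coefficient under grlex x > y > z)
2*x^2 - y^2 - z

(a) The degree is 2 — a saddle surface; a quadric.
(b) Symmetries: mirror symmetry y ↦ −y ⇒ only even powers of y; mirror symmetry x ↦ −x ⇒ only even powers of x.
(c) From the visible intercepts: one y-axis crossing is at y = 0; one x-axis crossing is at x = 0; one z-axis crossing is at z = 0.
(d) Assembling these constraints gives the stated polynomial.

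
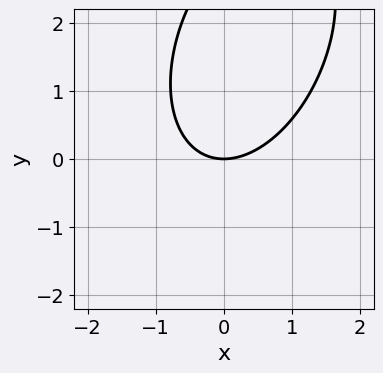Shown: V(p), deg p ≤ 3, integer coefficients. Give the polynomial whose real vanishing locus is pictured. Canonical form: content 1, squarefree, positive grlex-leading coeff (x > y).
2*x^2 - x*y + y^2 - 3*y

First, degree: a generic line meets the curve in up to 2 points, so deg p = 2.
Then, against the integer gridlines: it crosses the x-axis at the gridline x = 0; one y-axis crossing is at y = 0.
Finally, the integer polynomial consistent with all of this is the stated p.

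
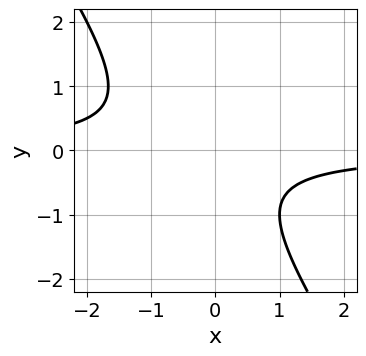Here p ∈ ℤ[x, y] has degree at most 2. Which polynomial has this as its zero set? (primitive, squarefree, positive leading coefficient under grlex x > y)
3*x*y + 2*y^2 + y + 2

1. Degree: a generic line meets the curve in up to 2 points, so deg p = 2.
2. Against the integer gridlines: the curve avoids every integer x-axis point in the box; the curve avoids every integer y-axis point in the box.
3. Matching integer coefficients to the picture gives p.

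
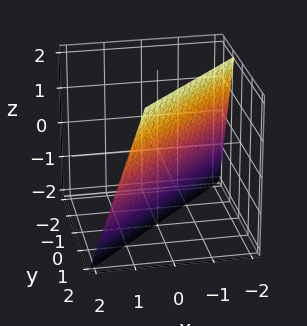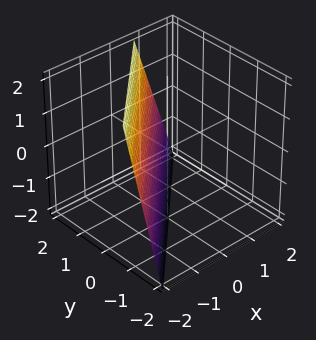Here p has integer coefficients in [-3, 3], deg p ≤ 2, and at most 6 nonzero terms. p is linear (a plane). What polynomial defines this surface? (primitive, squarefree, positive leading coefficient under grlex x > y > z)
3*x - 3*y + z + 2

1. The degree is 1 — the surface is flat (a plane).
2. Observable constraints: it crosses the z-axis at the gridline z = -2.
3. Assembling these constraints gives the stated polynomial.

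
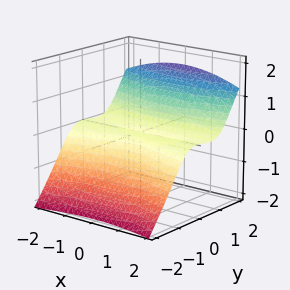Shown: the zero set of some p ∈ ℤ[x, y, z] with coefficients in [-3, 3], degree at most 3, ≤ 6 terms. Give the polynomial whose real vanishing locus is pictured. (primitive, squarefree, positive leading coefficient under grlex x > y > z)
x^2*z - 2*y^3 + 2*z^3 + 2*y^2

1. deg p = 3.
2. Reading off the gridlines: one z-axis crossing is at z = 0; among the integer gridlines, it crosses the y-axis at y ∈ {0, 1}.
3. Solving for integer coefficients yields p as stated.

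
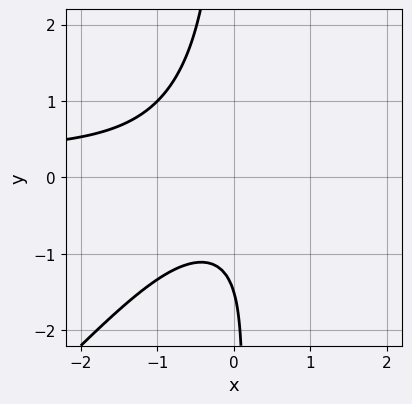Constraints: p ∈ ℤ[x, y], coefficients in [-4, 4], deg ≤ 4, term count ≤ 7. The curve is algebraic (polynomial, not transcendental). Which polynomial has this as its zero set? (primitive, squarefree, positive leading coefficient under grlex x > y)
3*x^2*y - 3*x*y^2 - x^2 - 2*y - 3

First, deg p = 3.
Then, from the axis intercepts and sections: the curve avoids every integer x-axis point in the box.
Finally, together with the visible shape, these determine p as stated.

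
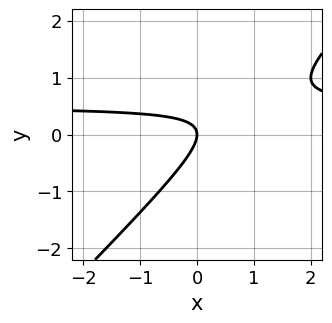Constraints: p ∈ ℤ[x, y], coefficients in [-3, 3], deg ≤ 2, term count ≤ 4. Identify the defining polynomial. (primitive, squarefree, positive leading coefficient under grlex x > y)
(a) The degree is 2 — the shape is more complex than any degree-1 curve.
(b) Checking where it meets the axes: one x-axis crossing is at x = 0; it meets the y-axis at y = 0 (among the integer gridlines).
(c) These observations pin down the coefficients.

2*x*y - 2*y^2 - x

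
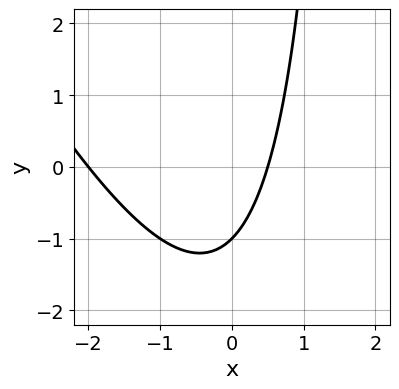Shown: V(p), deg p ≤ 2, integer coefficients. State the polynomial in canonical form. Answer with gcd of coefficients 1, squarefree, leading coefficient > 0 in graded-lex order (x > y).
2*x^2 + x*y + 3*x - 2*y - 2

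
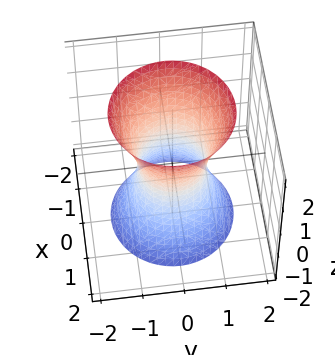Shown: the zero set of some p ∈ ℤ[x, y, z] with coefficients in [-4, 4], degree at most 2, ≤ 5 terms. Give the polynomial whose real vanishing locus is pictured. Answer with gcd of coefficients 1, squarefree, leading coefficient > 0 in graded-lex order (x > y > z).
1. The degree is 2 — an hourglass — one-sheet hyperboloid; a quadric.
2. Symmetries: mirror symmetry z ↦ −z ⇒ only even powers of z; the z-axis is an axis of rotation, so x and y enter only as x² + y².
3. Reading off the gridlines: a circular section at z = 2 has radius between 1 and 2; it misses every integer gridline on the z-axis.
4. Putting this together gives p.

3*x^2 + 3*y^2 - z^2 - 2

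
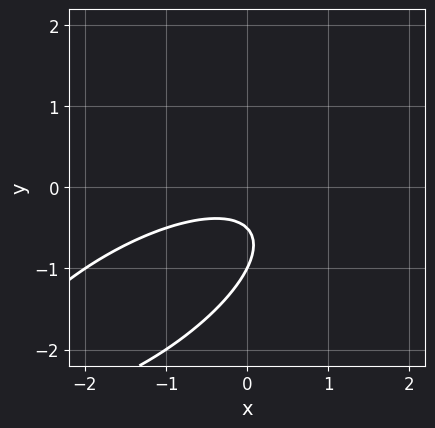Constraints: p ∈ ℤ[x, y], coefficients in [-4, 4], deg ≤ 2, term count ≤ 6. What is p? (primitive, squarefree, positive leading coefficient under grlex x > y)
x^2 - 2*x*y + 2*y^2 + 3*y + 1

First, the degree is 2 — no degree-1 curve has this shape.
Next, observable constraints: no x-intercept at any integer in the box; one y-axis crossing is at y = -1.
Finally, these observations pin down the coefficients.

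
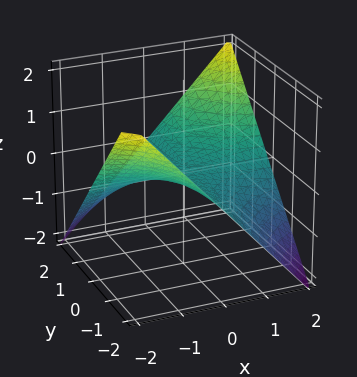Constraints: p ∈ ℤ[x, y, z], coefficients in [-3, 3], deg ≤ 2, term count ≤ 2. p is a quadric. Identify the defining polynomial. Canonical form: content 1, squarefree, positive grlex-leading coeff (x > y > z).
x*y - 2*z

Degree: a saddle surface; a quadric, so deg p = 2.
From the visible intercepts: it crosses the z-axis at the gridline z = 0; every point of the y-axis in the box is on the surface.
Together with the visible shape, these determine p as stated.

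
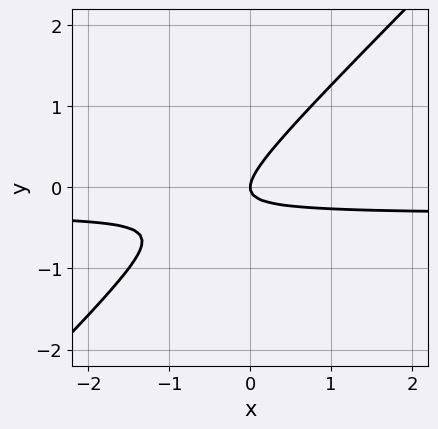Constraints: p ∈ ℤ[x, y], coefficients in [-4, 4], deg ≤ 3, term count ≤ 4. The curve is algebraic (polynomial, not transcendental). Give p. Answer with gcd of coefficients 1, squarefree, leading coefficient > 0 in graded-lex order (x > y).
3*x*y - 3*y^2 + x

The degree is 2 — the shape is more complex than any degree-1 curve.
From the axis intercepts and sections: it crosses the y-axis at the gridline y = 0; it crosses the x-axis at the gridline x = 0.
Assembling these constraints gives the stated polynomial.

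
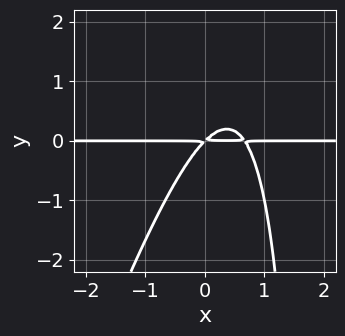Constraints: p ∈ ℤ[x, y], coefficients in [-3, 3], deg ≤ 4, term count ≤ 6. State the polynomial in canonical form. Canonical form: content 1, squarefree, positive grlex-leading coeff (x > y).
3*x^2*y - x*y^2 - 2*x*y + 2*y^2

First, deg p = 3. No degree-2 curve has this shape.
Next, from the visible intercepts: every point of the x-axis in the box is on the curve.
Finally, matching integer coefficients to the picture gives p.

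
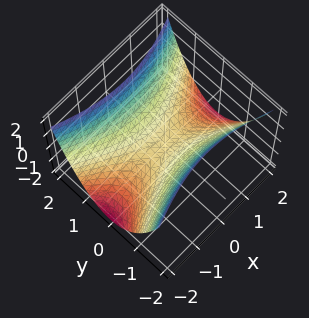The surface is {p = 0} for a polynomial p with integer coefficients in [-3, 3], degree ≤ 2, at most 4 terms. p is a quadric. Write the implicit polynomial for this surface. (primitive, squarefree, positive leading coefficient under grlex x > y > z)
x^2 - 3*y^2 + 3*z

(a) The degree is 2 — a saddle surface; a quadric.
(b) Symmetries: the x ↦ −x reflection is a symmetry, so x appears only in even powers; it's symmetric under y → −y, forcing even powers of y.
(c) From the visible intercepts: it crosses the z-axis at the gridline z = 0; one y-axis crossing is at y = 0; it meets the x-axis at x = 0 (among the integer gridlines).
(d) Fitting integer coefficients to these (and the overall shape) gives p.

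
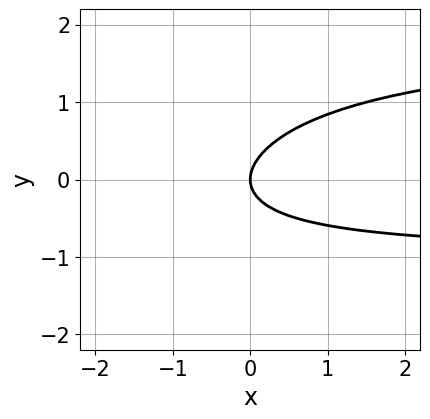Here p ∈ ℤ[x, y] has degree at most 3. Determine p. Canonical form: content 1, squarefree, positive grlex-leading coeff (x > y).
(a) The degree is 3 — the shape is more complex than any degree-2 curve.
(b) Checking where it meets the axes: it crosses the x-axis at the gridline x = 0; it meets the y-axis at y = 0 (among the integer gridlines).
(c) Fitting integer coefficients to these (and the overall shape) gives p.

x*y^2 - x*y + 3*y^2 - 2*x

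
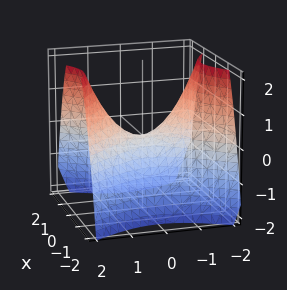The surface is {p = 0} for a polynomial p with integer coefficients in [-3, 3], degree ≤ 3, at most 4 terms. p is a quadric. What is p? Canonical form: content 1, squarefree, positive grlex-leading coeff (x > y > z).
3*x^2 - 2*y^2 + 3*z

First, degree: a hyperbolic paraboloid; a quadric, so deg p = 2.
Then, symmetries: the x ↦ −x reflection is a symmetry, so x appears only in even powers; it's symmetric under y → −y, forcing even powers of y.
Then, against the integer gridlines: it crosses the y-axis at the gridline y = 0; it crosses the z-axis at the gridline z = 0; it crosses the x-axis at the gridline x = 0.
Finally, assembling these constraints gives the stated polynomial.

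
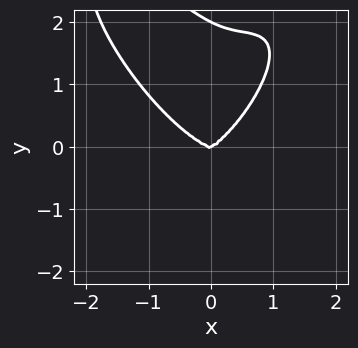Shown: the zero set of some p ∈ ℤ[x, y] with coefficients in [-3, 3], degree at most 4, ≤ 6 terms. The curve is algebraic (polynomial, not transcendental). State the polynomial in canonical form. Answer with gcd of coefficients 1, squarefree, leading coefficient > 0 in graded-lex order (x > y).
2*x^4 - x^2*y^2 + y^4 + x*y^2 - 2*y^3

1. The degree is 4 — the shape is more complex than any degree-3 curve.
2. Against the integer gridlines: it crosses the x-axis at the gridline x = 0; among the integer gridlines, it crosses the y-axis at y ∈ {0, 2}.
3. Assembling these constraints gives the stated polynomial.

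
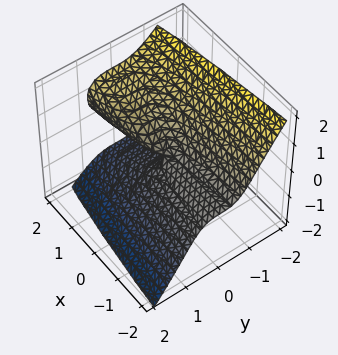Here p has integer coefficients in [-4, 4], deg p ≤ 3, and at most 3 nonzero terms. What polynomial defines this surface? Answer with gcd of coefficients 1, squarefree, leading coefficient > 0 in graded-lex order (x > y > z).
2*y^3 + z^3 - x*z

First, degree: the shape is more complex than any degree-2 surface, so deg p = 3.
Next, against the integer gridlines: it crosses the z-axis at the gridline z = 0; one y-axis crossing is at y = 0.
Finally, together with the visible shape, these determine p as stated.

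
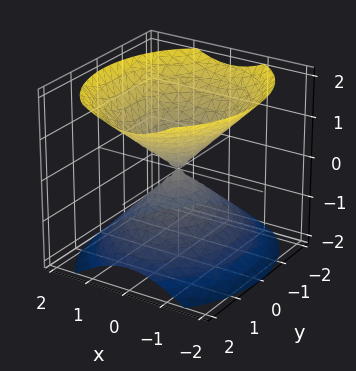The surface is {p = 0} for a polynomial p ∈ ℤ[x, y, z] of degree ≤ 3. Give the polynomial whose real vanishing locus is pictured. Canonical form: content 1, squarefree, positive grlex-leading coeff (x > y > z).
3*x^2 + 2*y^2 - 3*z^2

I count 2 distinct pieces.
deg p = 2.
Symmetries: the z ↦ −z reflection is a symmetry, so z appears only in even powers; it's symmetric under x → −x, forcing even powers of x; mirror symmetry y ↦ −y ⇒ only even powers of y.
Reading off the gridlines: it crosses the x-axis at the gridline x = 0; it crosses the z-axis at the gridline z = 0; it crosses the y-axis at the gridline y = 0.
Matching integer coefficients to the picture gives p.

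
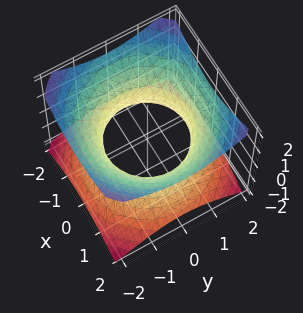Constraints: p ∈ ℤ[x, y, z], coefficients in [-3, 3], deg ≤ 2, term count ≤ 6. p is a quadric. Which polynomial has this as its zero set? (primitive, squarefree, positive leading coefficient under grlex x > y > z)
2*x^2 + 2*y^2 - 3*z^2 - 3

1. deg p = 2.
2. Symmetries: the z ↦ −z reflection is a symmetry, so z appears only in even powers; rotational symmetry about the z-axis ⇒ p depends on x, y only through x² + y².
3. Observable constraints: a circular section at z = 1 has radius between 1 and 2; the surface avoids every integer z-axis point in the box.
4. The integer polynomial consistent with all of this is the stated p.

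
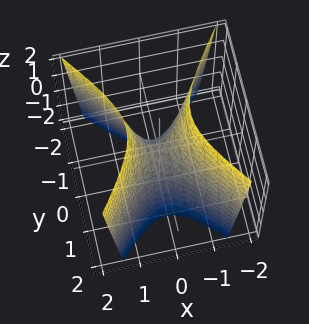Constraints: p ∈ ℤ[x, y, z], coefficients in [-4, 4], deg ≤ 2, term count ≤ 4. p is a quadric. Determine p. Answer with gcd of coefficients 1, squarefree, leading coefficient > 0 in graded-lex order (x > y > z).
3*x^2 - 2*y^2 - z

1. The degree is 2 — a saddle surface; a quadric.
2. Symmetries: mirror symmetry y ↦ −y ⇒ only even powers of y; it's symmetric under x → −x, forcing even powers of x.
3. Checking where it meets the axes: it crosses the z-axis at the gridline z = 0; it meets the x-axis at x = 0 (among the integer gridlines).
4. Putting this together gives p.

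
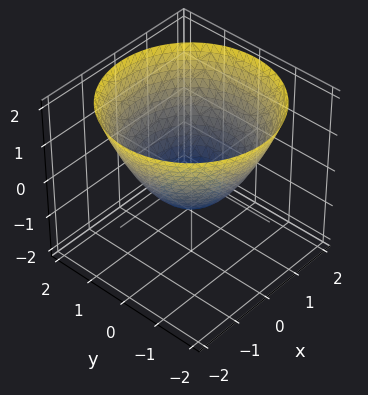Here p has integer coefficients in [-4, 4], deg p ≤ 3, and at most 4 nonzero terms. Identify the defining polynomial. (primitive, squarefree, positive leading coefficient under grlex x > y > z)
1. Degree: a generic line meets the surface in up to 2 points, so deg p = 2.
2. Symmetry: the surface is invariant under rotation about z: p = q(x² + y², z).
3. From the axis intercepts and sections: among the integer gridlines, it crosses the y-axis at y ∈ {-1, 1}; a circular section at z = 0 has radius exactly 1; among the integer gridlines, it crosses the x-axis at x ∈ {-1, 1}.
4. The integer polynomial consistent with all of this is the stated p.

2*x^2 + 2*y^2 - 3*z - 2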